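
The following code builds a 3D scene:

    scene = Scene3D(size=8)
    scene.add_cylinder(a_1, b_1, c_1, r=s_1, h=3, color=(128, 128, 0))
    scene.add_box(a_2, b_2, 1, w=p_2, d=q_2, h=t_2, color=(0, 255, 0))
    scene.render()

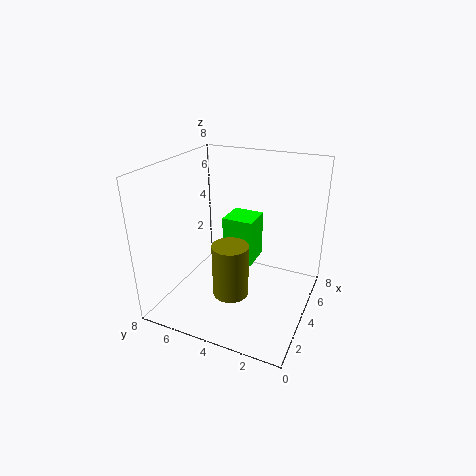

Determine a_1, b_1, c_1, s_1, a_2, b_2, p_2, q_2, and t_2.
a_1 = 3, b_1 = 4, c_1 = 1, s_1 = 1, a_2 = 6, b_2 = 4, p_2 = 2, q_2 = 2, t_2 = 3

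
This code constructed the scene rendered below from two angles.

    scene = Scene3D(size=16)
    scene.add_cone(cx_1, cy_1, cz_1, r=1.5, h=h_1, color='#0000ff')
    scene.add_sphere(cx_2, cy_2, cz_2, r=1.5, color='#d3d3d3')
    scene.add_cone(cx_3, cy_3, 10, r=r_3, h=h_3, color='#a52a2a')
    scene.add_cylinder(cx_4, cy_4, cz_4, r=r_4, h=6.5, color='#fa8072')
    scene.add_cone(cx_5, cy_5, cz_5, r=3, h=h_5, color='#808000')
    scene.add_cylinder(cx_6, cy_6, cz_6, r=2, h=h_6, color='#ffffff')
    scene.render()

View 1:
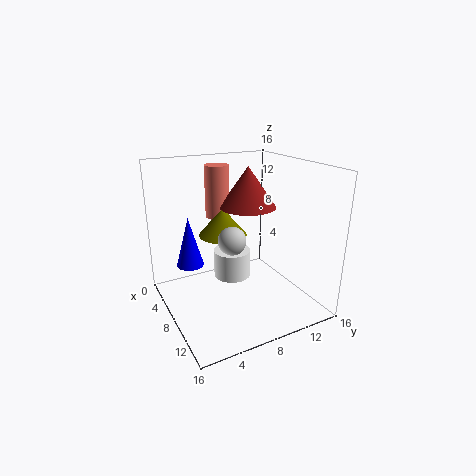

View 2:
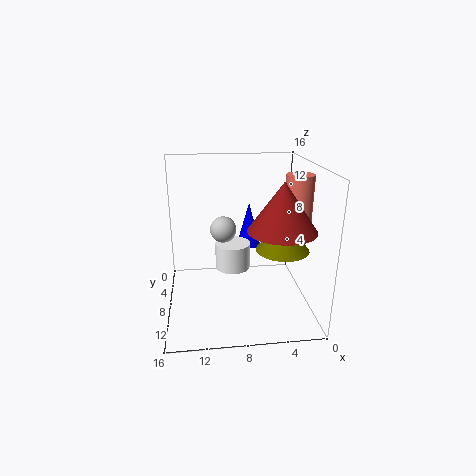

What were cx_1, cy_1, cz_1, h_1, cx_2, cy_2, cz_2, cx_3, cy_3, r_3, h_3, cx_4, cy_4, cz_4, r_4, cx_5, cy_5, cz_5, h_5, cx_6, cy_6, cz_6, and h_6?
cx_1 = 6
cy_1 = 3
cz_1 = 5
h_1 = 5.5
cx_2 = 9.5
cy_2 = 6.5
cz_2 = 8.5
cx_3 = 4
cy_3 = 11.5
r_3 = 3.5
h_3 = 5
cx_4 = 1.5
cy_4 = 8.5
cz_4 = 8.5
r_4 = 1.5
cx_5 = 3
cy_5 = 8.5
cz_5 = 6.5
h_5 = 3.5
cx_6 = 8.5
cy_6 = 7
cz_6 = 4
h_6 = 3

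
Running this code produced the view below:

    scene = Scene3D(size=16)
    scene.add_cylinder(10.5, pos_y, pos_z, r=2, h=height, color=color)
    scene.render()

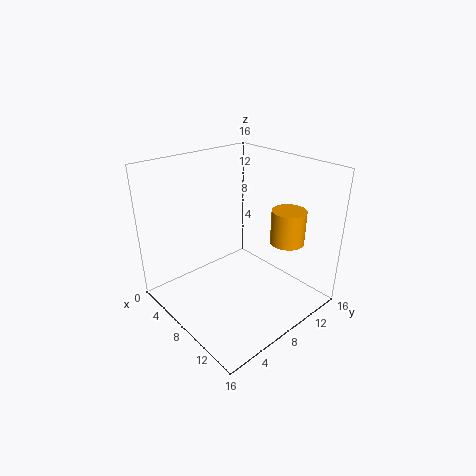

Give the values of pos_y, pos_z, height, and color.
pos_y = 13.5; pos_z = 6.5; height = 4; color = 'orange'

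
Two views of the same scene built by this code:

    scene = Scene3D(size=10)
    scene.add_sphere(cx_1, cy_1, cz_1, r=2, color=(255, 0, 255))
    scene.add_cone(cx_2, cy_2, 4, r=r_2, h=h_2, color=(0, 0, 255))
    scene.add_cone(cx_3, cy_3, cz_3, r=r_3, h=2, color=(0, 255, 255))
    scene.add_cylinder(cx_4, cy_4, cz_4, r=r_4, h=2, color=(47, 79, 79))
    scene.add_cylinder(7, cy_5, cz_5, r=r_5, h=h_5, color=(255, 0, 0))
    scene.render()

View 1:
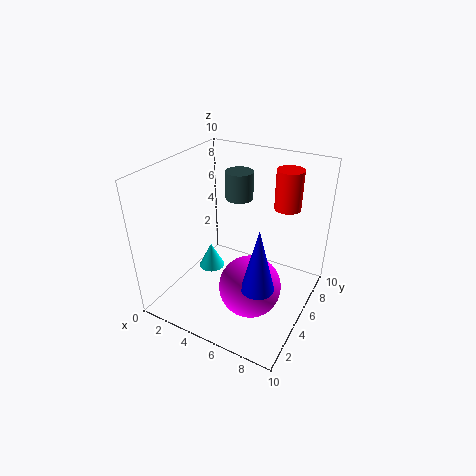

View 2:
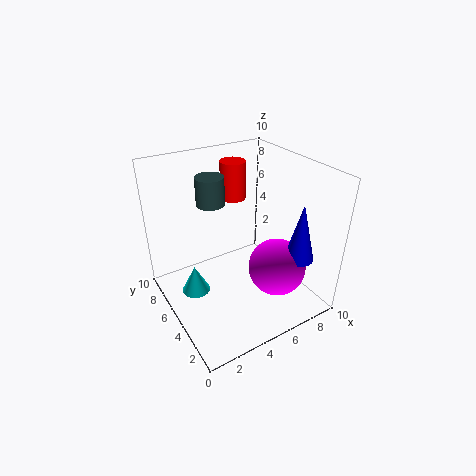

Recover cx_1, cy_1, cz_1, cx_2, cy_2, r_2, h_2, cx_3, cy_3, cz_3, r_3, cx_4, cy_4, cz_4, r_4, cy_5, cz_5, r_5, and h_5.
cx_1 = 7
cy_1 = 3
cz_1 = 3
cx_2 = 8
cy_2 = 2
r_2 = 1
h_2 = 4
cx_3 = 2
cy_3 = 6
cz_3 = 1
r_3 = 1
cx_4 = 4
cy_4 = 7
cz_4 = 7
r_4 = 1
cy_5 = 9
cz_5 = 6
r_5 = 1
h_5 = 3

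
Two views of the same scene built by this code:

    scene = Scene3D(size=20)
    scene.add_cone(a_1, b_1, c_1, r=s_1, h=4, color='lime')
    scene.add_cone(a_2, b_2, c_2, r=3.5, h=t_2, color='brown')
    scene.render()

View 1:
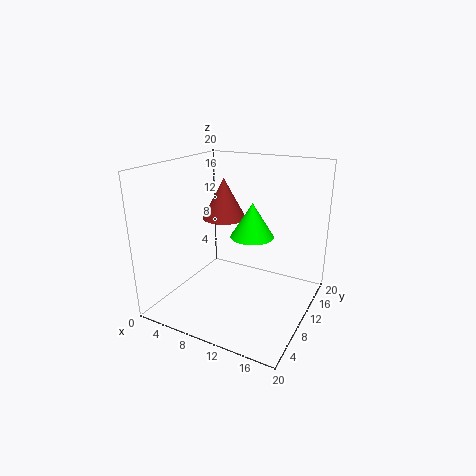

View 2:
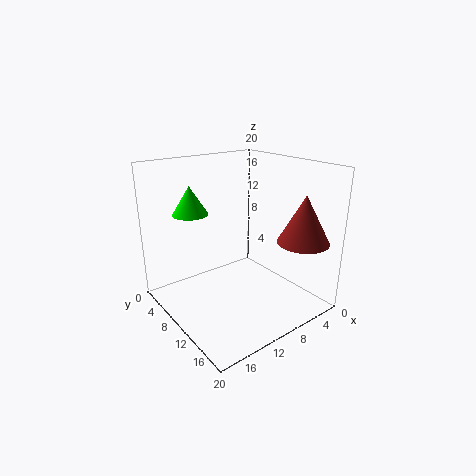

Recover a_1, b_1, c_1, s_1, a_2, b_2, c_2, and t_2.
a_1 = 14.5; b_1 = 5; c_1 = 13; s_1 = 2.5; a_2 = 4; b_2 = 16.5; c_2 = 10; t_2 = 6.5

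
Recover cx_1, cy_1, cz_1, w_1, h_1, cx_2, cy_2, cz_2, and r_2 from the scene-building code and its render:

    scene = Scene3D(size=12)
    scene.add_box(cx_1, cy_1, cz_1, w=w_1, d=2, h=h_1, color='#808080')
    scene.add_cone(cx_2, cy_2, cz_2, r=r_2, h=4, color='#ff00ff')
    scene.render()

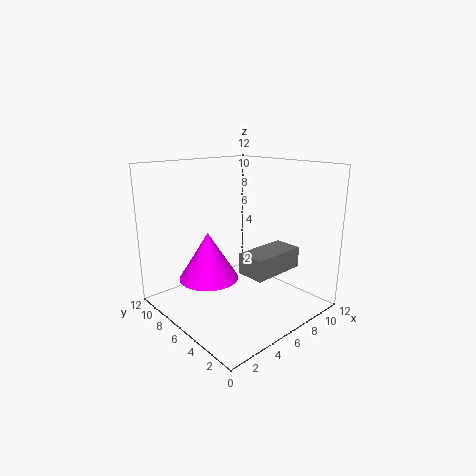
cx_1 = 3, cy_1 = 0.5, cz_1 = 5, w_1 = 4, h_1 = 1.5, cx_2 = 4, cy_2 = 7.5, cz_2 = 2.5, r_2 = 2.5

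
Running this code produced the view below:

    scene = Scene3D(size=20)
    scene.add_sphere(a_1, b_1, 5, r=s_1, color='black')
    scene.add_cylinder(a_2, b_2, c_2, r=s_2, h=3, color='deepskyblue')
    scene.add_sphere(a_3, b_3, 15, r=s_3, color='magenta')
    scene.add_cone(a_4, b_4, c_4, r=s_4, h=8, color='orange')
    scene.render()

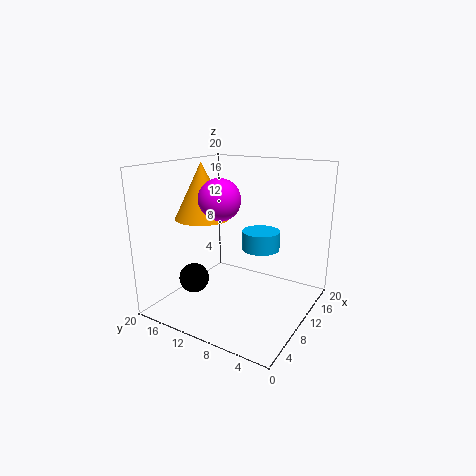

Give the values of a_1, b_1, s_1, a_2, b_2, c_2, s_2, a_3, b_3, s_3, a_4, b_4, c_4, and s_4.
a_1 = 5
b_1 = 14
s_1 = 2
a_2 = 17
b_2 = 10
c_2 = 6
s_2 = 3
a_3 = 10
b_3 = 13
s_3 = 3
a_4 = 10
b_4 = 16
c_4 = 12
s_4 = 4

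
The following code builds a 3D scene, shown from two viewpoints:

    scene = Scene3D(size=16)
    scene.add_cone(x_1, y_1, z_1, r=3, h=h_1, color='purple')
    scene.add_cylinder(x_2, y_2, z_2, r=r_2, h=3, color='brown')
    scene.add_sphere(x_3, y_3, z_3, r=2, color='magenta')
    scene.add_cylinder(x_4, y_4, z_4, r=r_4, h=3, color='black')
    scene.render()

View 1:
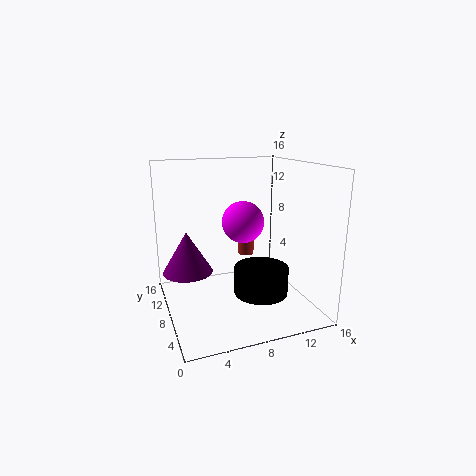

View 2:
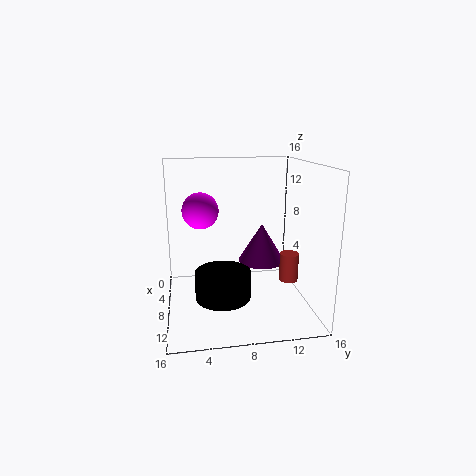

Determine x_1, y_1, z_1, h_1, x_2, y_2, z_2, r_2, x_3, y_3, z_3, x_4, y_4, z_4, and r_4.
x_1 = 3, y_1 = 12, z_1 = 3, h_1 = 5, x_2 = 11, y_2 = 13, z_2 = 4, r_2 = 1, x_3 = 7, y_3 = 4, z_3 = 11, x_4 = 10, y_4 = 6, z_4 = 2, r_4 = 3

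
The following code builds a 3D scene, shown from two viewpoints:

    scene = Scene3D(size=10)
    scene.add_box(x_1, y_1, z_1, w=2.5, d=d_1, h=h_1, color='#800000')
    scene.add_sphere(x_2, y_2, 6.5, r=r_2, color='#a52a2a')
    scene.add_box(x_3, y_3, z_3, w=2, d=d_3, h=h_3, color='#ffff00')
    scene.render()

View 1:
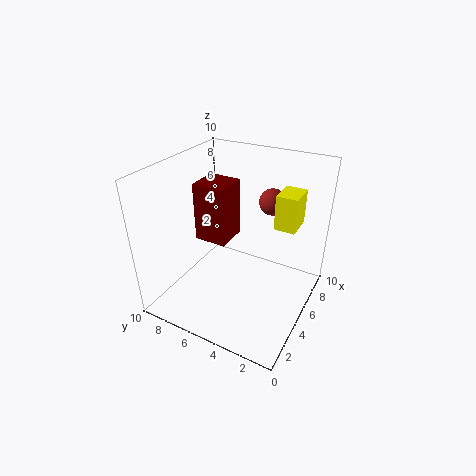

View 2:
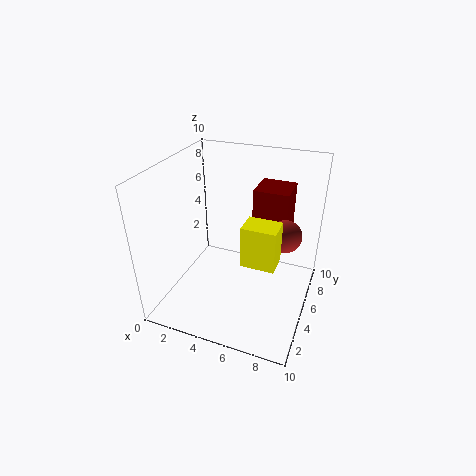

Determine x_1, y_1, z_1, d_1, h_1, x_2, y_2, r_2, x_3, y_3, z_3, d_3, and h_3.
x_1 = 5.5
y_1 = 6.5
z_1 = 3.5
d_1 = 2.5
h_1 = 4.5
x_2 = 8.5
y_2 = 4
r_2 = 1
x_3 = 6.5
y_3 = 1.5
z_3 = 5.5
d_3 = 1.5
h_3 = 2.5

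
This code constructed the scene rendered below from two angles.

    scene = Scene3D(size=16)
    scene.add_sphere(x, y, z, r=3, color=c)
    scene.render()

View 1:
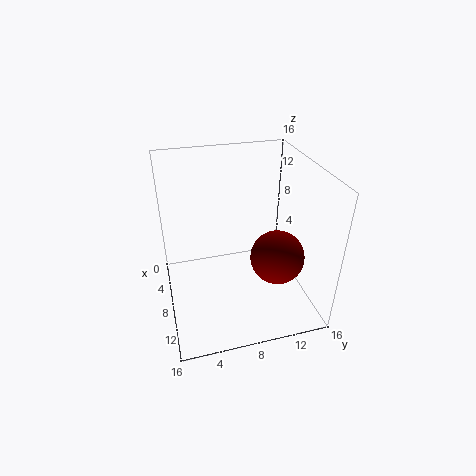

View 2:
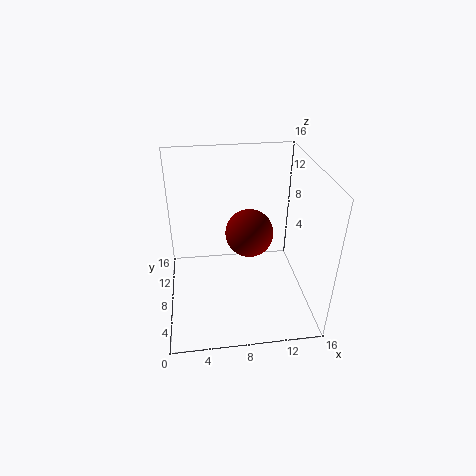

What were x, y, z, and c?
x = 10; y = 12; z = 6; c = 'maroon'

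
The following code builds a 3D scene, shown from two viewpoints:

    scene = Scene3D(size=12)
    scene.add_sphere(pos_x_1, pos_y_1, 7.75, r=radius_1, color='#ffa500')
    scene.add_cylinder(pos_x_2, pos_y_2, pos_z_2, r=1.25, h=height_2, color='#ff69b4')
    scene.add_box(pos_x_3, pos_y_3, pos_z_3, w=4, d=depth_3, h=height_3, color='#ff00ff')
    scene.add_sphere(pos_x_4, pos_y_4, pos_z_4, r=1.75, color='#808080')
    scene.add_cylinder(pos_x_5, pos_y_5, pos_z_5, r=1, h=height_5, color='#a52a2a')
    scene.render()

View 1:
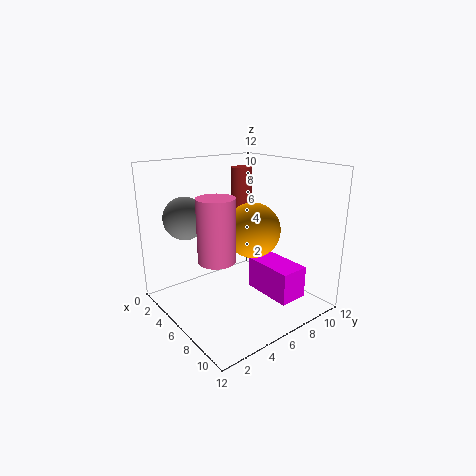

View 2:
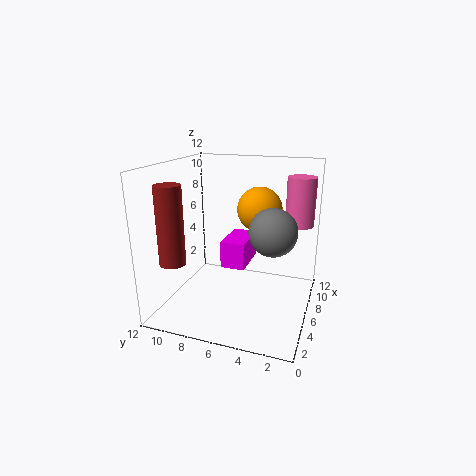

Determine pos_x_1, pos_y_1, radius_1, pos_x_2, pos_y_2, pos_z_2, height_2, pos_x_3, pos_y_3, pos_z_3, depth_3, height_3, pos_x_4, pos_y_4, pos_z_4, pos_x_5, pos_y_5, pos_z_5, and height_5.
pos_x_1 = 9; pos_y_1 = 5; radius_1 = 2; pos_x_2 = 9.5; pos_y_2 = 1.5; pos_z_2 = 6.5; height_2 = 4.25; pos_x_3 = 7.5; pos_y_3 = 6; pos_z_3 = 2.25; depth_3 = 2.25; height_3 = 2.5; pos_x_4 = 3.5; pos_y_4 = 2.5; pos_z_4 = 7.75; pos_x_5 = 1.75; pos_y_5 = 9.75; pos_z_5 = 5; height_5 = 6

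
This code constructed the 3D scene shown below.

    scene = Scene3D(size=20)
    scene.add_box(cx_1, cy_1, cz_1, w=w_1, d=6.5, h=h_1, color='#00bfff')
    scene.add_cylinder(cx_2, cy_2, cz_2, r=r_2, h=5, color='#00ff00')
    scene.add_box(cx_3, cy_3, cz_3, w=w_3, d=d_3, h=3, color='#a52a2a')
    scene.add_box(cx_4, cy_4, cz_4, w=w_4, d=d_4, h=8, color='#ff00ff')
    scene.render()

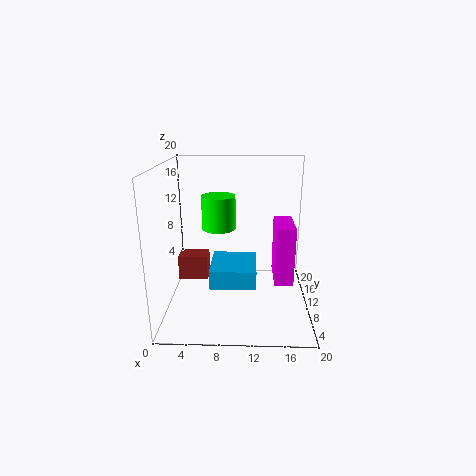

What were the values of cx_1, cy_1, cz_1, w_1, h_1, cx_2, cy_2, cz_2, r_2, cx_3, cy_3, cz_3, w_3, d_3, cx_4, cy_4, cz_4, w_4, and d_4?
cx_1 = 6.5; cy_1 = 4.5; cz_1 = 5; w_1 = 6; h_1 = 2.5; cx_2 = 7; cy_2 = 14; cz_2 = 10; r_2 = 2.5; cx_3 = 3; cy_3 = 3.5; cz_3 = 7; w_3 = 3.5; d_3 = 2.5; cx_4 = 15; cy_4 = 6.5; cz_4 = 4.5; w_4 = 2.5; d_4 = 6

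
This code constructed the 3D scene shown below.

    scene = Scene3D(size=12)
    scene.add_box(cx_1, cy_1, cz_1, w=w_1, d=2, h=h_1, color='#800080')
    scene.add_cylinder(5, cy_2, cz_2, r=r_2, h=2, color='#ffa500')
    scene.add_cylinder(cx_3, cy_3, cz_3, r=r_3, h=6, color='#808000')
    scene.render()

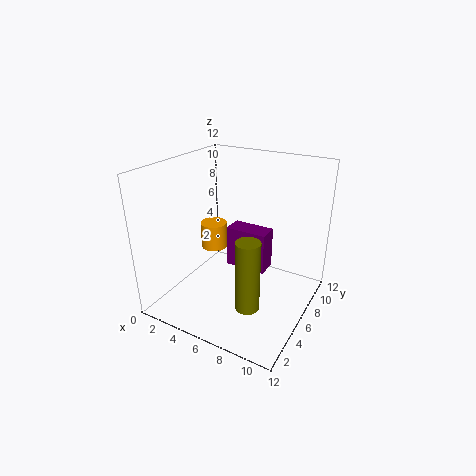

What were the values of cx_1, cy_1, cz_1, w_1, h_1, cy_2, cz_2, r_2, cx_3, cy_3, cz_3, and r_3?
cx_1 = 3; cy_1 = 9; cz_1 = 1; w_1 = 4; h_1 = 4; cy_2 = 4; cz_2 = 6; r_2 = 1; cx_3 = 8; cy_3 = 4; cz_3 = 1; r_3 = 1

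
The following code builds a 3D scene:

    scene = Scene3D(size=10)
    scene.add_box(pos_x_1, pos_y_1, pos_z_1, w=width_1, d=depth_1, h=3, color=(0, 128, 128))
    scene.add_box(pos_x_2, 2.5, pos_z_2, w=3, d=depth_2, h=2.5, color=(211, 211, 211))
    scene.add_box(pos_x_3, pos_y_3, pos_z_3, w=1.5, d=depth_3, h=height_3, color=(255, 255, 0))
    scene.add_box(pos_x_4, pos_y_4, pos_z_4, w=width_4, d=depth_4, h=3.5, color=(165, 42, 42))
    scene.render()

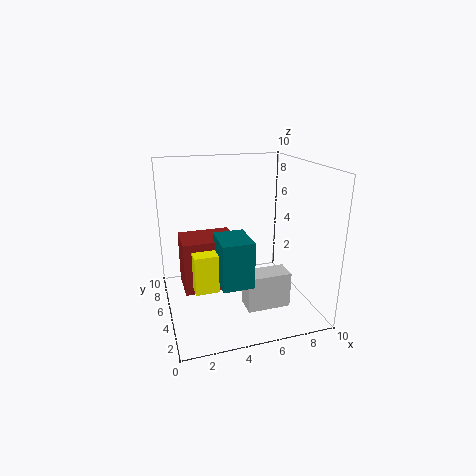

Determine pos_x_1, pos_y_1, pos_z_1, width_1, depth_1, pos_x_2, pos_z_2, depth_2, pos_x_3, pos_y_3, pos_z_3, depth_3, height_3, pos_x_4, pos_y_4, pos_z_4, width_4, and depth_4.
pos_x_1 = 3
pos_y_1 = 1.5
pos_z_1 = 3
width_1 = 2
depth_1 = 2.5
pos_x_2 = 5
pos_z_2 = 0.5
depth_2 = 1.5
pos_x_3 = 1.5
pos_y_3 = 2.5
pos_z_3 = 2.5
depth_3 = 3
height_3 = 2.5
pos_x_4 = 1
pos_y_4 = 3.5
pos_z_4 = 2
width_4 = 3.5
depth_4 = 2.5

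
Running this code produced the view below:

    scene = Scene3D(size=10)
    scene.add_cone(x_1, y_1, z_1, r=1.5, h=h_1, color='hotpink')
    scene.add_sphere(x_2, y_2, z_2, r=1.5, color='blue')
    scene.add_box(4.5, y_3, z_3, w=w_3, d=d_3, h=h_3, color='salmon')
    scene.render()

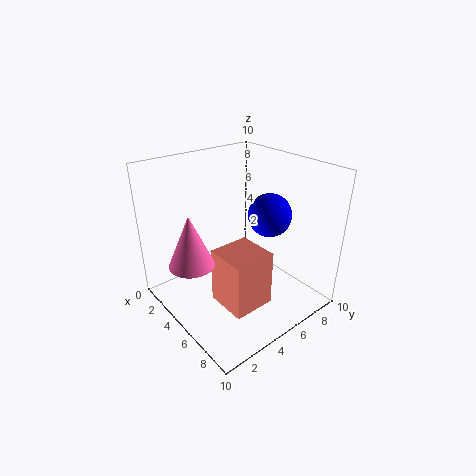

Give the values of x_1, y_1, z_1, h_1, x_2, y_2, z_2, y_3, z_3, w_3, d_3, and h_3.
x_1 = 4.5
y_1 = 1.5
z_1 = 4
h_1 = 3.5
x_2 = 6
y_2 = 7
z_2 = 6.5
y_3 = 3
z_3 = 0.5
w_3 = 3
d_3 = 3
h_3 = 4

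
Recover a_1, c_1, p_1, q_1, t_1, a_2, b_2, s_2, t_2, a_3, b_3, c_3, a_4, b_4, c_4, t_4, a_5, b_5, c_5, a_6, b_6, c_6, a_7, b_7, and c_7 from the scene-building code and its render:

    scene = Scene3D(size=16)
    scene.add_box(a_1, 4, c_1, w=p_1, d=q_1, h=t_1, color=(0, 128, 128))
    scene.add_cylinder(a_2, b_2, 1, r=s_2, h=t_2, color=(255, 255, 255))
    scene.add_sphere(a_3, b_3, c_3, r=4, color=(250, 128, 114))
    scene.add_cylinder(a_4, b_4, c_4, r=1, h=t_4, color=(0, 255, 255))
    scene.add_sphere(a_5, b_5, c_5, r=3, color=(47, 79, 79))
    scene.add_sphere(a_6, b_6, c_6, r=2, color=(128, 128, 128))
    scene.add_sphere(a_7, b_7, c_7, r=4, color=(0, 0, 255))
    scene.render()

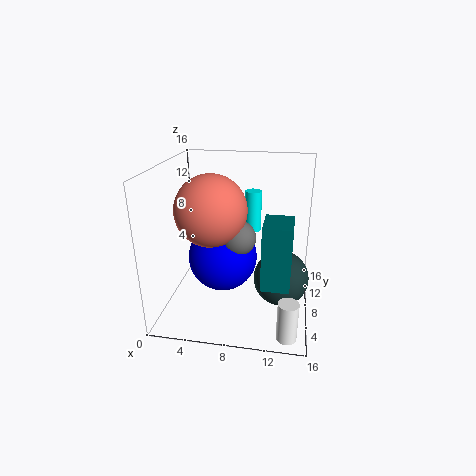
a_1 = 11, c_1 = 4, p_1 = 3, q_1 = 4, t_1 = 7, a_2 = 14, b_2 = 1, s_2 = 1, t_2 = 4, a_3 = 5, b_3 = 8, c_3 = 11, a_4 = 9, b_4 = 13, c_4 = 7, t_4 = 5, a_5 = 13, b_5 = 7, c_5 = 4, a_6 = 8, b_6 = 8, c_6 = 8, a_7 = 6, b_7 = 9, c_7 = 5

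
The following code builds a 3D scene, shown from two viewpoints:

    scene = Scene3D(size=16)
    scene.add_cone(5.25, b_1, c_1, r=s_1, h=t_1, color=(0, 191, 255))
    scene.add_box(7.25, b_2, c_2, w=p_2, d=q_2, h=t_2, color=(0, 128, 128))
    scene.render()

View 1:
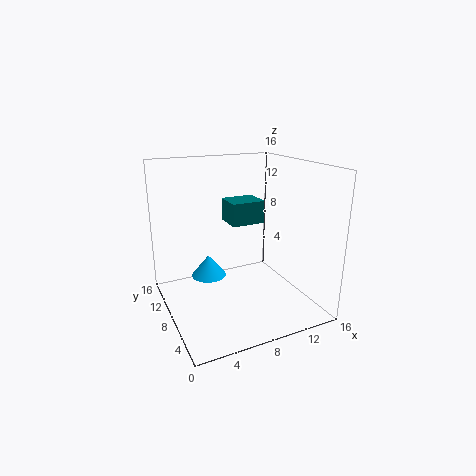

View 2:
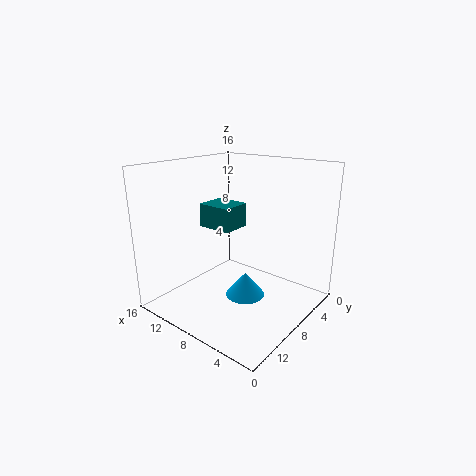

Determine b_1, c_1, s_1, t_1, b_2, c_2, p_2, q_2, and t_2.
b_1 = 10.25, c_1 = 3, s_1 = 2, t_1 = 2.5, b_2 = 7.5, c_2 = 9.5, p_2 = 3.75, q_2 = 3.25, t_2 = 2.5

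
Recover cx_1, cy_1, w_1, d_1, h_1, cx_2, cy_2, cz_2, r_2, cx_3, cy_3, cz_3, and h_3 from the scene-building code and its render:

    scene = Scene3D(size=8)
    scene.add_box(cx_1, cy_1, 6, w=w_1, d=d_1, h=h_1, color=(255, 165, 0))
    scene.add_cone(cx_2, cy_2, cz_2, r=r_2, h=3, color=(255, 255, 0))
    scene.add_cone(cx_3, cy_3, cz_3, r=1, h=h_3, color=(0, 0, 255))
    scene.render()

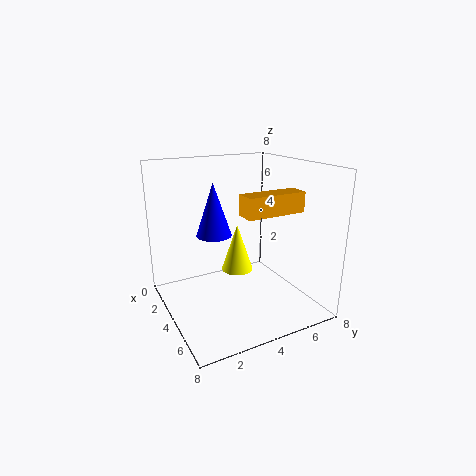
cx_1 = 6; cy_1 = 3; w_1 = 1; d_1 = 3; h_1 = 1; cx_2 = 2; cy_2 = 5; cz_2 = 1; r_2 = 1; cx_3 = 3; cy_3 = 3; cz_3 = 4; h_3 = 3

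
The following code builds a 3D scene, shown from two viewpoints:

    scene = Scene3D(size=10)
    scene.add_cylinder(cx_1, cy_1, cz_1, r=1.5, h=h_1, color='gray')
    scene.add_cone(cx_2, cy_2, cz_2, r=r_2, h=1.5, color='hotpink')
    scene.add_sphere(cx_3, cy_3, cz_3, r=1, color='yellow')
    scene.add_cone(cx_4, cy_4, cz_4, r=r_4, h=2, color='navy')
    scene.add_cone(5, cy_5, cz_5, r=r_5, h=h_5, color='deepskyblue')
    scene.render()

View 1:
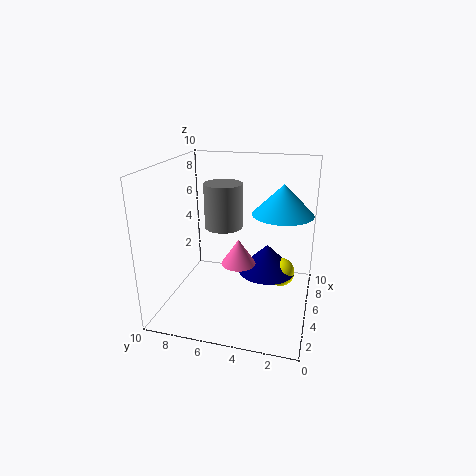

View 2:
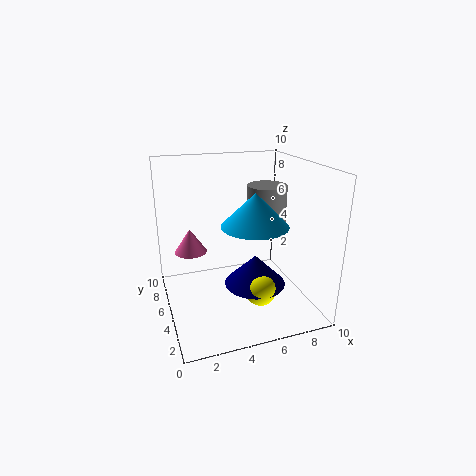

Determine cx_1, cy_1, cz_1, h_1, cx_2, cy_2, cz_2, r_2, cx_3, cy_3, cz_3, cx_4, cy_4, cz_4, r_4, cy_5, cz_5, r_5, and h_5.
cx_1 = 8
cy_1 = 7
cz_1 = 4.5
h_1 = 3.5
cx_2 = 1.5
cy_2 = 4
cz_2 = 5
r_2 = 1
cx_3 = 5.5
cy_3 = 2
cz_3 = 2.5
cx_4 = 5.5
cy_4 = 3
cz_4 = 2.5
r_4 = 2
cy_5 = 2
cz_5 = 7
r_5 = 2
h_5 = 2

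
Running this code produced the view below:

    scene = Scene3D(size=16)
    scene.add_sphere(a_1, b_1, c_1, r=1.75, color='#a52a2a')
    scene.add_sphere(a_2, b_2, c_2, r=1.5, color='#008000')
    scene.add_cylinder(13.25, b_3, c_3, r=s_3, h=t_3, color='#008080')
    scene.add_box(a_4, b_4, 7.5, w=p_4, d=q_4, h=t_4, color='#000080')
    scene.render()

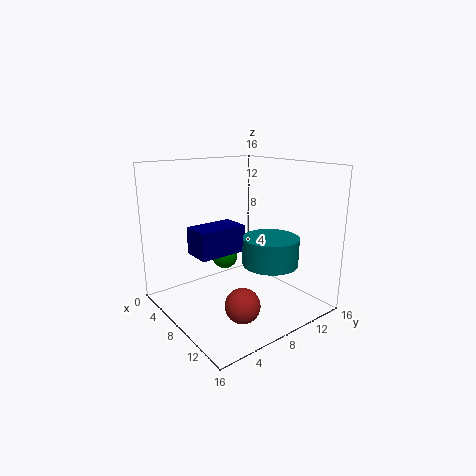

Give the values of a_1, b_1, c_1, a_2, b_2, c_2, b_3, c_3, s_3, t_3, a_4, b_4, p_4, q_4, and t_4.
a_1 = 13
b_1 = 4.75
c_1 = 3
a_2 = 5.75
b_2 = 7.75
c_2 = 5.25
b_3 = 8
c_3 = 6.75
s_3 = 2.75
t_3 = 2.75
a_4 = 7.5
b_4 = 2
p_4 = 3
q_4 = 5
t_4 = 2.75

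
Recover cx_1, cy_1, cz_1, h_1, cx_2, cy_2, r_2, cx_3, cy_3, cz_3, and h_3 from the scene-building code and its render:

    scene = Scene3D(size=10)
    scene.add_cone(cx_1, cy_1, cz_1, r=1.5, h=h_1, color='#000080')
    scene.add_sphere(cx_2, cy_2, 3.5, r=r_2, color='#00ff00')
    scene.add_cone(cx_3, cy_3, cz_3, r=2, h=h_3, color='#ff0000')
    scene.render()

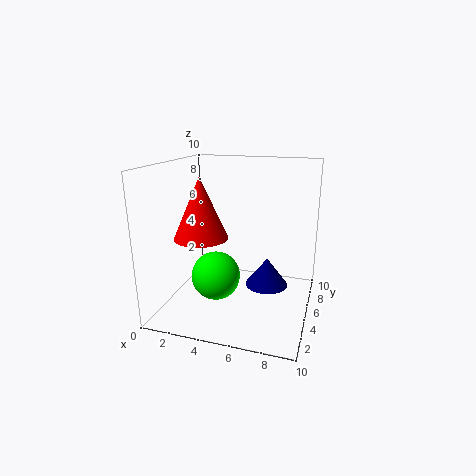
cx_1 = 7
cy_1 = 5.5
cz_1 = 1.5
h_1 = 2
cx_2 = 4.5
cy_2 = 2
r_2 = 1.5
cx_3 = 2
cy_3 = 5.5
cz_3 = 4.5
h_3 = 4.5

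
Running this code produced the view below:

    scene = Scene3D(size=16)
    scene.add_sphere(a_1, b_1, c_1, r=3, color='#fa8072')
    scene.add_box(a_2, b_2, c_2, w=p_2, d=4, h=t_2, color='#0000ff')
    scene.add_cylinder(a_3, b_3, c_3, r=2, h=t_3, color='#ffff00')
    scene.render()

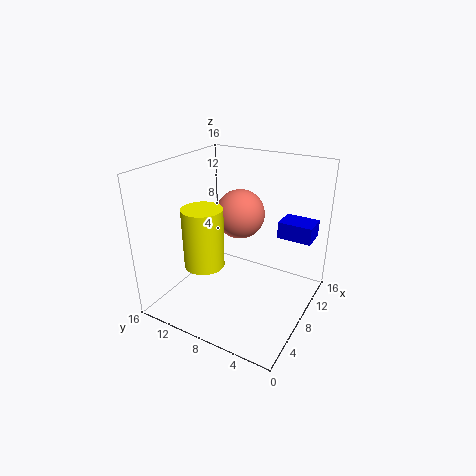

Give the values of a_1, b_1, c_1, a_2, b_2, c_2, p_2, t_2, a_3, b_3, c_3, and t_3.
a_1 = 12
b_1 = 10
c_1 = 9
a_2 = 12
b_2 = 1
c_2 = 7
p_2 = 3
t_2 = 2
a_3 = 3
b_3 = 9
c_3 = 7
t_3 = 6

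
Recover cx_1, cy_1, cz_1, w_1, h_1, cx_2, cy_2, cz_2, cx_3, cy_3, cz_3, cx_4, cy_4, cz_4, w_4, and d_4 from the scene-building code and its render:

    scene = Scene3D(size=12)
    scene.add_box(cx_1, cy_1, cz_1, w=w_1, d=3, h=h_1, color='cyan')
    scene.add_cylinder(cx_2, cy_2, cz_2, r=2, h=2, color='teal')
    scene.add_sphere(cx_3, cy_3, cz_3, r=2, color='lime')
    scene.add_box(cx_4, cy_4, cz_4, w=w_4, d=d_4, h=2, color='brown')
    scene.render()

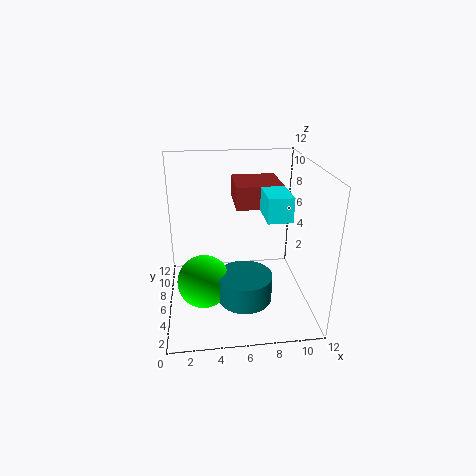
cx_1 = 8, cy_1 = 4, cz_1 = 8, w_1 = 2, h_1 = 2, cx_2 = 6, cy_2 = 2, cz_2 = 3, cx_3 = 3, cy_3 = 3, cz_3 = 4, cx_4 = 6, cy_4 = 7, cz_4 = 8, w_4 = 4, d_4 = 4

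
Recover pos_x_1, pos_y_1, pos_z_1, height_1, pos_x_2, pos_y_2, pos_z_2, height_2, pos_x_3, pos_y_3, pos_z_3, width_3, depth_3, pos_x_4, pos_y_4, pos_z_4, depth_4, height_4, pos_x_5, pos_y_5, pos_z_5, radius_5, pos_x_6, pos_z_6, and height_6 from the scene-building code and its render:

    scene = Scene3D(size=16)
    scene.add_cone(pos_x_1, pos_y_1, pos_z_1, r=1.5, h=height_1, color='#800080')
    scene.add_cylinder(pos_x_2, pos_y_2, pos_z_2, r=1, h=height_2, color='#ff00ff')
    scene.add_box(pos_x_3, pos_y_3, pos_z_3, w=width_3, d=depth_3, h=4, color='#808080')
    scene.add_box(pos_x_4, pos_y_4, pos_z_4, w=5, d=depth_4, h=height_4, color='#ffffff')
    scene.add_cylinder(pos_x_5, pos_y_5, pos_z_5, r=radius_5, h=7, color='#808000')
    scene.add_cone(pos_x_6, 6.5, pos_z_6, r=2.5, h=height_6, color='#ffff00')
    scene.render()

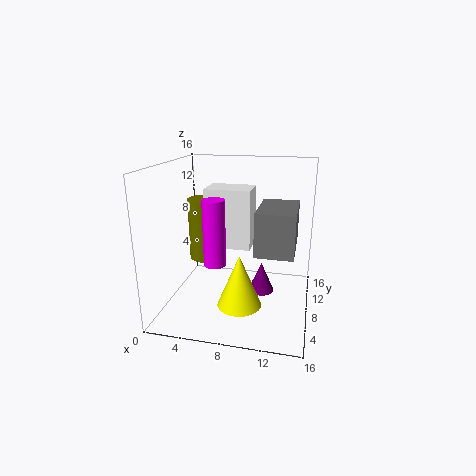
pos_x_1 = 10.5; pos_y_1 = 9.5; pos_z_1 = 1; height_1 = 3.5; pos_x_2 = 7.5; pos_y_2 = 1; pos_z_2 = 8; height_2 = 6; pos_x_3 = 11; pos_y_3 = 1; pos_z_3 = 9; width_3 = 3.5; depth_3 = 5.5; pos_x_4 = 4.5; pos_y_4 = 7; pos_z_4 = 7; depth_4 = 3.5; height_4 = 6.5; pos_x_5 = 4; pos_y_5 = 9; pos_z_5 = 5; radius_5 = 2; pos_x_6 = 8.5; pos_z_6 = 0.5; height_6 = 6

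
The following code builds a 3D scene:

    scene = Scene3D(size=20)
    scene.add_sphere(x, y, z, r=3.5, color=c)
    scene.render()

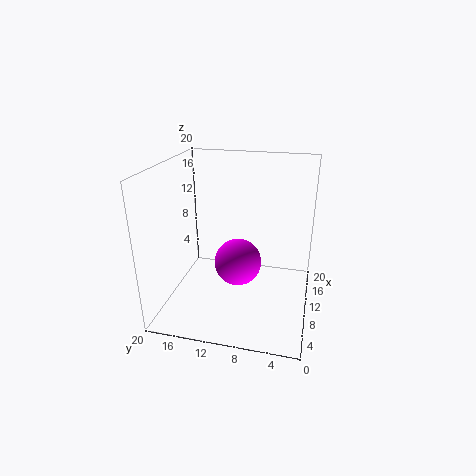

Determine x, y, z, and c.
x = 12, y = 10.5, z = 5, c = 'magenta'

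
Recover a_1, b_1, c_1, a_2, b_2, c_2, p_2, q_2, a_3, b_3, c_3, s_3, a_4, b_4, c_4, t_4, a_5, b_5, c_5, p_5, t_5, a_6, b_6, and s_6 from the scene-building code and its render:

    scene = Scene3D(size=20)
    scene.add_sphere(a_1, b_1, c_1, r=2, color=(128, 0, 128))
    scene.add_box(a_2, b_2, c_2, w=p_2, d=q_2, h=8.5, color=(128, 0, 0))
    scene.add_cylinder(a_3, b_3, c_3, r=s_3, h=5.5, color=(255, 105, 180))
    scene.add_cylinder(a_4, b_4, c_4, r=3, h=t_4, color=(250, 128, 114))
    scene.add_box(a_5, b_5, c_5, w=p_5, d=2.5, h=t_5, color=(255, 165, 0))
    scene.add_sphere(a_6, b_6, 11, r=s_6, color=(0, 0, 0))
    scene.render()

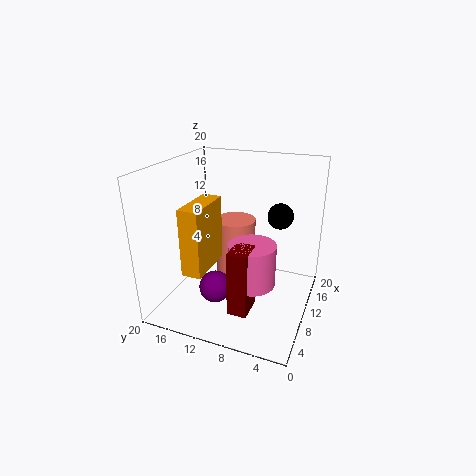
a_1 = 3.5; b_1 = 10.5; c_1 = 6; a_2 = 2.5; b_2 = 6; c_2 = 3; p_2 = 3.5; q_2 = 2.5; a_3 = 6; b_3 = 6.5; c_3 = 6; s_3 = 3; a_4 = 14; b_4 = 12; c_4 = 2; t_4 = 9; a_5 = 1.5; b_5 = 11.5; c_5 = 8; p_5 = 6.5; t_5 = 8.5; a_6 = 17.5; b_6 = 6; s_6 = 2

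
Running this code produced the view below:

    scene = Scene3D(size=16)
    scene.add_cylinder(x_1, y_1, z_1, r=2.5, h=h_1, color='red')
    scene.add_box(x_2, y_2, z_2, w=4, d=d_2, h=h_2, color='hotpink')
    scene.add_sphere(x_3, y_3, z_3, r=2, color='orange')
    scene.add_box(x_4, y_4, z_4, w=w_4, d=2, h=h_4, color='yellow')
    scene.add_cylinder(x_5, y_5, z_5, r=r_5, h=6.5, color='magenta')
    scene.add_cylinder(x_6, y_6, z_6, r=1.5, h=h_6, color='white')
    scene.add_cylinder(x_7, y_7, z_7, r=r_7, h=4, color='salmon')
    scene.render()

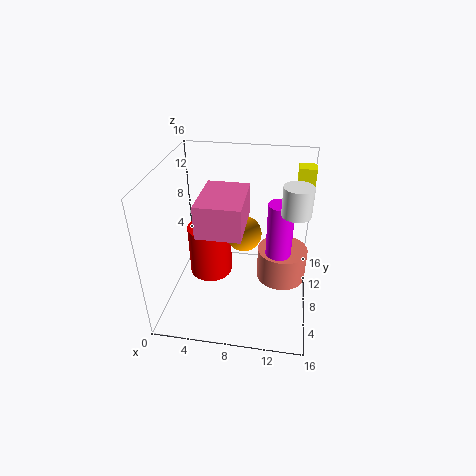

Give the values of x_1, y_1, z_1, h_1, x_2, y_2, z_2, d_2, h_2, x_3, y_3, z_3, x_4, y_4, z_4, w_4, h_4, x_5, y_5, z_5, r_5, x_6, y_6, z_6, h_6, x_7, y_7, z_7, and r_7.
x_1 = 4.5; y_1 = 9; z_1 = 2.5; h_1 = 6; x_2 = 5.5; y_2 = 0.5; z_2 = 12.5; d_2 = 5.5; h_2 = 3; x_3 = 8.5; y_3 = 9; z_3 = 8; x_4 = 14; y_4 = 13; z_4 = 12; w_4 = 2; h_4 = 2.5; x_5 = 12.5; y_5 = 10; z_5 = 5; r_5 = 1.5; x_6 = 14; y_6 = 7; z_6 = 12; h_6 = 3; x_7 = 13; y_7 = 11; z_7 = 1; r_7 = 3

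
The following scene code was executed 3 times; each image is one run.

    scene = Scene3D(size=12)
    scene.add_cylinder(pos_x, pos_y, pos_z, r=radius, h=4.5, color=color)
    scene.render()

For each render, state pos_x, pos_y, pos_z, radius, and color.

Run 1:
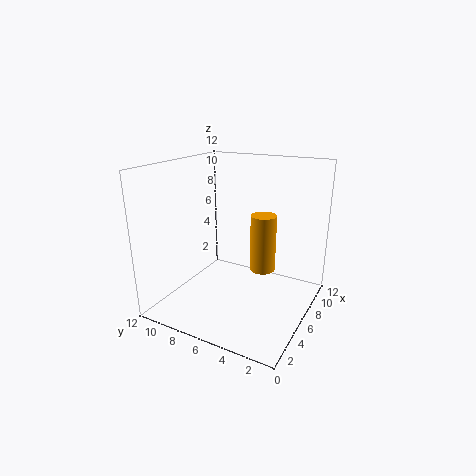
pos_x = 5.5; pos_y = 3.5; pos_z = 4; radius = 1; color = 'orange'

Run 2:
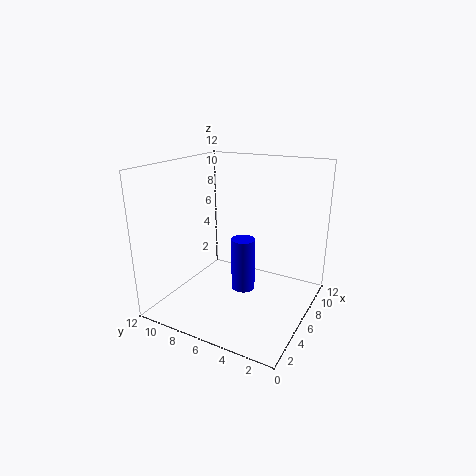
pos_x = 6; pos_y = 5.5; pos_z = 1.5; radius = 1; color = 'blue'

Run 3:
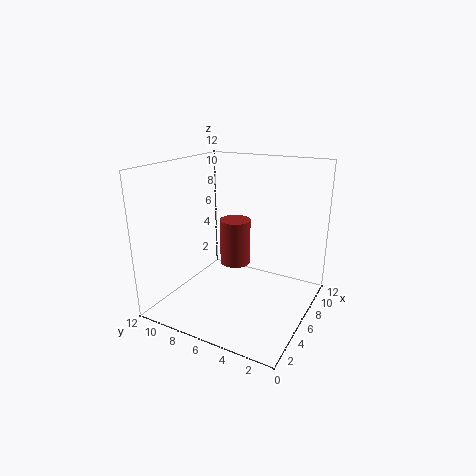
pos_x = 10; pos_y = 8.5; pos_z = 1.5; radius = 1.5; color = 'brown'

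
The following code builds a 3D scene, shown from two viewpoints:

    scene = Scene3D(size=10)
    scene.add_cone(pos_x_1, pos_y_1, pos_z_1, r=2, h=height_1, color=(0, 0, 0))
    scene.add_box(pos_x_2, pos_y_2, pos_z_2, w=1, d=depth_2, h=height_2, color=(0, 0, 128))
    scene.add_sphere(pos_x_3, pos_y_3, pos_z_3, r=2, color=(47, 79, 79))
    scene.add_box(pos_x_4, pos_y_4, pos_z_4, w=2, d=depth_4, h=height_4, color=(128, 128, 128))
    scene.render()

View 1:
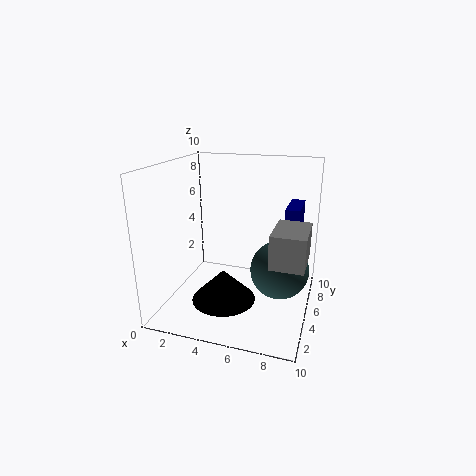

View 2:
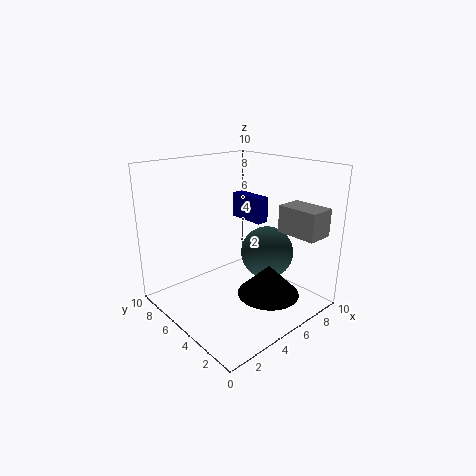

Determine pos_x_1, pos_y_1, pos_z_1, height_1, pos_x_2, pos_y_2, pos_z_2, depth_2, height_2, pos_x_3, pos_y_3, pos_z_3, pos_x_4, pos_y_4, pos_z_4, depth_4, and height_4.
pos_x_1 = 5; pos_y_1 = 2; pos_z_1 = 2; height_1 = 2; pos_x_2 = 8; pos_y_2 = 6; pos_z_2 = 5; depth_2 = 3; height_2 = 2; pos_x_3 = 8; pos_y_3 = 5; pos_z_3 = 3; pos_x_4 = 8; pos_y_4 = 1; pos_z_4 = 5; depth_4 = 3; height_4 = 2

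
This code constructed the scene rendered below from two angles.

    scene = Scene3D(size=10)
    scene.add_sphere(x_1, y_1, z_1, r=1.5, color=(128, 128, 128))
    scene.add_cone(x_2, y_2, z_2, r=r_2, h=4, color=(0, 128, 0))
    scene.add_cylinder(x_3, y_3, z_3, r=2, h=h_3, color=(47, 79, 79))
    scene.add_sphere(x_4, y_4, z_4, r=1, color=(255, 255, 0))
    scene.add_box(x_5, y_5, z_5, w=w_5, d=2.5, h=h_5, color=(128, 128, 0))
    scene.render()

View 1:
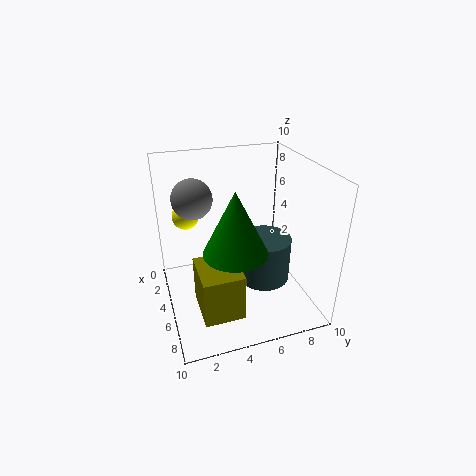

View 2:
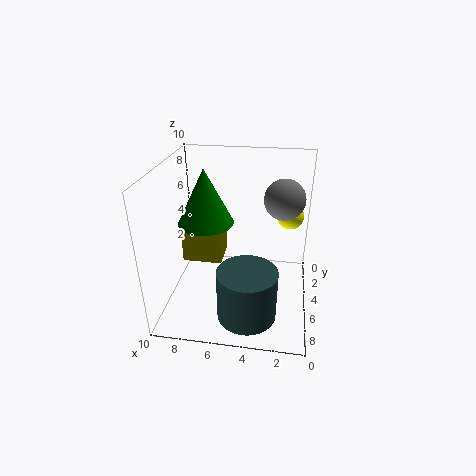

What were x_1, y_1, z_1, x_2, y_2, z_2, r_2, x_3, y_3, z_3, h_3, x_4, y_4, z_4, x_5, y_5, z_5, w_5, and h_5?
x_1 = 2
y_1 = 2.5
z_1 = 7
x_2 = 7.5
y_2 = 4
z_2 = 5.5
r_2 = 2
x_3 = 4
y_3 = 7.5
z_3 = 0.5
h_3 = 3.5
x_4 = 1.5
y_4 = 2
z_4 = 5.5
x_5 = 6.5
y_5 = 1.5
z_5 = 2
w_5 = 3
h_5 = 3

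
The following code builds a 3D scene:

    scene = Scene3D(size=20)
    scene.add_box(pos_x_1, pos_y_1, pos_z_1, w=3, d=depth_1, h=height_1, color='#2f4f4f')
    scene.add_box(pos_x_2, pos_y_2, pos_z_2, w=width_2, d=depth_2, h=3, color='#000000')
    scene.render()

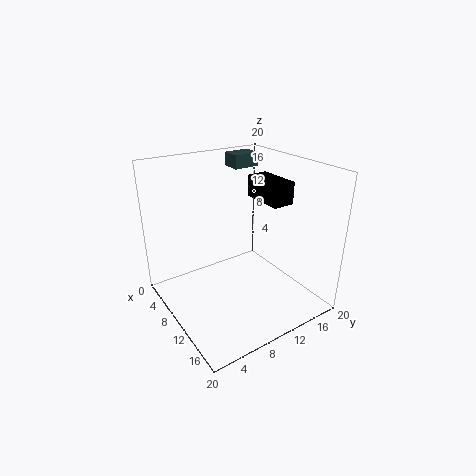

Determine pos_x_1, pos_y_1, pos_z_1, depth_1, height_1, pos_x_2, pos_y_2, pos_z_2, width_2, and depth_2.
pos_x_1 = 2
pos_y_1 = 13
pos_z_1 = 18
depth_1 = 4
height_1 = 2
pos_x_2 = 8
pos_y_2 = 13
pos_z_2 = 15
width_2 = 6
depth_2 = 3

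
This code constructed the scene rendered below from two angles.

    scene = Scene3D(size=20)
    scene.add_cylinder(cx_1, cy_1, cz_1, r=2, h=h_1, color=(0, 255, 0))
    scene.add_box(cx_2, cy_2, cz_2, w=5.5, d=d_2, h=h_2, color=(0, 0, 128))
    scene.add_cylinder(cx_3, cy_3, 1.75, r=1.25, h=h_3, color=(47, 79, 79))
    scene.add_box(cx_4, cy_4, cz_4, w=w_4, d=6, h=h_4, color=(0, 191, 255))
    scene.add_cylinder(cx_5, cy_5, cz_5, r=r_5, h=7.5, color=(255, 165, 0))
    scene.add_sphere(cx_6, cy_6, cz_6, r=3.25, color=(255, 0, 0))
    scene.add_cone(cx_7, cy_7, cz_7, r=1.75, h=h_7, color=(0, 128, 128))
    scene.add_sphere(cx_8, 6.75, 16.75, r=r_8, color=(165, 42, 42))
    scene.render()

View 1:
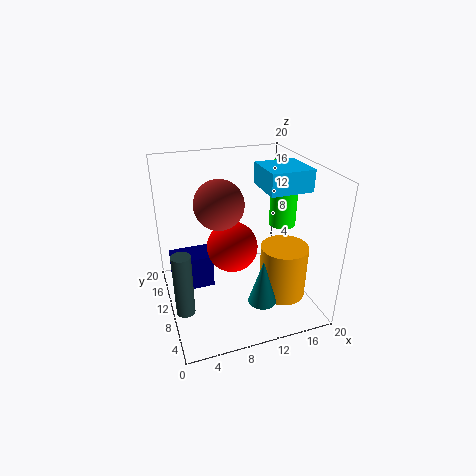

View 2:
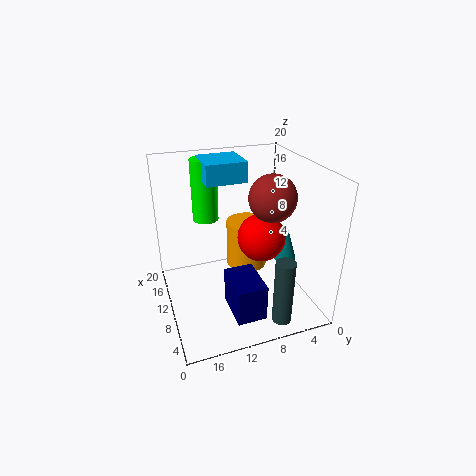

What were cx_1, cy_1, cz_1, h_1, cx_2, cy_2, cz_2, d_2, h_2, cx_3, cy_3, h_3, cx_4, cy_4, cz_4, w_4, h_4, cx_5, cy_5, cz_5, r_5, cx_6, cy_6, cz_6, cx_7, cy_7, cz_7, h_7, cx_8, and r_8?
cx_1 = 18, cy_1 = 12.5, cz_1 = 9.75, h_1 = 9.5, cx_2 = 0.75, cy_2 = 9.5, cz_2 = 3.25, d_2 = 3.75, h_2 = 4.75, cx_3 = 1.5, cy_3 = 7, h_3 = 8.75, cx_4 = 13.5, cy_4 = 7.25, cz_4 = 16.5, w_4 = 6, h_4 = 3, cx_5 = 15.5, cy_5 = 6.5, cz_5 = 2, r_5 = 3.25, cx_6 = 8.25, cy_6 = 7.25, cz_6 = 10.5, cx_7 = 10.5, cy_7 = 2.25, cz_7 = 5, h_7 = 5.75, cx_8 = 6.5, r_8 = 3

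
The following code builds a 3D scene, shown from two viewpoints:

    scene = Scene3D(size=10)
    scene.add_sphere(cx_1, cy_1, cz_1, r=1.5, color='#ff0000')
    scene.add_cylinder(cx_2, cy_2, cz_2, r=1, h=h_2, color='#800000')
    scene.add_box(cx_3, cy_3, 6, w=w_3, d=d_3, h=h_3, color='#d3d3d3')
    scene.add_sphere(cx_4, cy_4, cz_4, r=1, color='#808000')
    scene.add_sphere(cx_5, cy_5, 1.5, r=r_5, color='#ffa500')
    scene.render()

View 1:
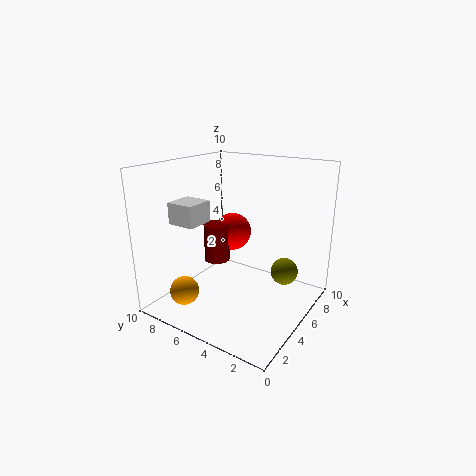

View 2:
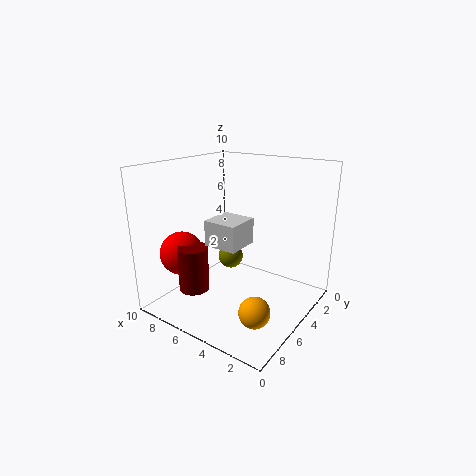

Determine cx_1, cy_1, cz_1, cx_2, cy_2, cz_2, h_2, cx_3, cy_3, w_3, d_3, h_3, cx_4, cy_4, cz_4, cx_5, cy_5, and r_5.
cx_1 = 8, cy_1 = 7.5, cz_1 = 4, cx_2 = 6.5, cy_2 = 8, cz_2 = 2, h_2 = 3, cx_3 = 2.5, cy_3 = 7, w_3 = 2, d_3 = 2, h_3 = 1.5, cx_4 = 7.5, cy_4 = 2.5, cz_4 = 2, cx_5 = 2, cy_5 = 7.5, r_5 = 1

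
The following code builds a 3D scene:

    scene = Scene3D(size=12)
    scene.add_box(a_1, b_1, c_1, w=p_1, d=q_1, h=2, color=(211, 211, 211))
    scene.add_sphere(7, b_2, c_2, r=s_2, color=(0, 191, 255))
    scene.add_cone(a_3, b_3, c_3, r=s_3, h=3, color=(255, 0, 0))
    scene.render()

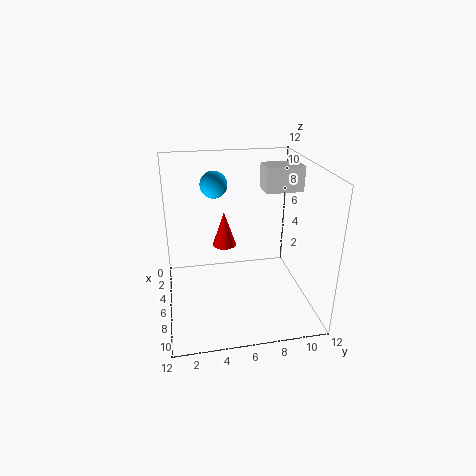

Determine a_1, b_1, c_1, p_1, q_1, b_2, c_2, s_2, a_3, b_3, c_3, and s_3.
a_1 = 5, b_1 = 8, c_1 = 10, p_1 = 2, q_1 = 3, b_2 = 4, c_2 = 11, s_2 = 1, a_3 = 5, b_3 = 5, c_3 = 5, s_3 = 1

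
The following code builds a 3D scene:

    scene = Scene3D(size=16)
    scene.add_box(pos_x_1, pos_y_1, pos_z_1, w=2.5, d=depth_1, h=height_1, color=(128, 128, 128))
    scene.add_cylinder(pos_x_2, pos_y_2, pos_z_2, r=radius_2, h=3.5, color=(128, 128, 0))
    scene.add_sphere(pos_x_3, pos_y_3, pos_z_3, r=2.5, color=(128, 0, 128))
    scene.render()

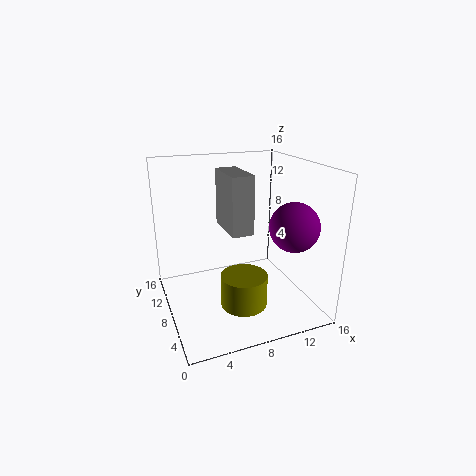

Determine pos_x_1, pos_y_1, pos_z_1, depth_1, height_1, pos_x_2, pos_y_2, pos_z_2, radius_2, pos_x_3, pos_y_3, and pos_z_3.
pos_x_1 = 7, pos_y_1 = 7, pos_z_1 = 8.5, depth_1 = 5.5, height_1 = 6.5, pos_x_2 = 7.5, pos_y_2 = 5, pos_z_2 = 1.5, radius_2 = 2.5, pos_x_3 = 12, pos_y_3 = 3, pos_z_3 = 10.5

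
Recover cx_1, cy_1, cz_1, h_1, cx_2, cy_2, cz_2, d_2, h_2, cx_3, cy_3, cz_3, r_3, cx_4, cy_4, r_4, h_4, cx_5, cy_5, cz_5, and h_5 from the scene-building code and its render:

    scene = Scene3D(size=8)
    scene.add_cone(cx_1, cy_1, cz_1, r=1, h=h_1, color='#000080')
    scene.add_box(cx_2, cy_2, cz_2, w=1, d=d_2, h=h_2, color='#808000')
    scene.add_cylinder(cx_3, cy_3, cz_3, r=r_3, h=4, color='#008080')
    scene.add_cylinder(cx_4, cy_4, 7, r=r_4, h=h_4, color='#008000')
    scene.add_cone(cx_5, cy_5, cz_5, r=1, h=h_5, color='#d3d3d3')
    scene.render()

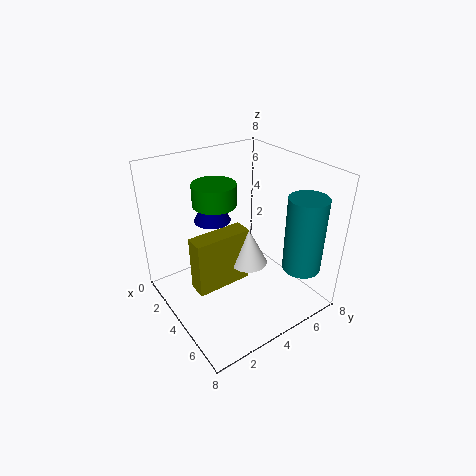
cx_1 = 3, cy_1 = 3, cz_1 = 5, h_1 = 2, cx_2 = 4, cy_2 = 1, cz_2 = 2, d_2 = 3, h_2 = 3, cx_3 = 7, cy_3 = 6, cz_3 = 3, r_3 = 1, cx_4 = 5, cy_4 = 2, r_4 = 1, h_4 = 1, cx_5 = 5, cy_5 = 4, cz_5 = 3, h_5 = 2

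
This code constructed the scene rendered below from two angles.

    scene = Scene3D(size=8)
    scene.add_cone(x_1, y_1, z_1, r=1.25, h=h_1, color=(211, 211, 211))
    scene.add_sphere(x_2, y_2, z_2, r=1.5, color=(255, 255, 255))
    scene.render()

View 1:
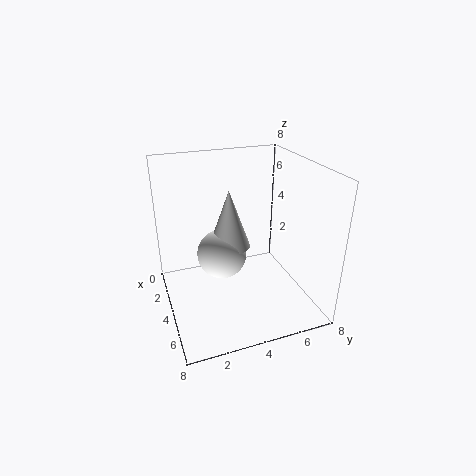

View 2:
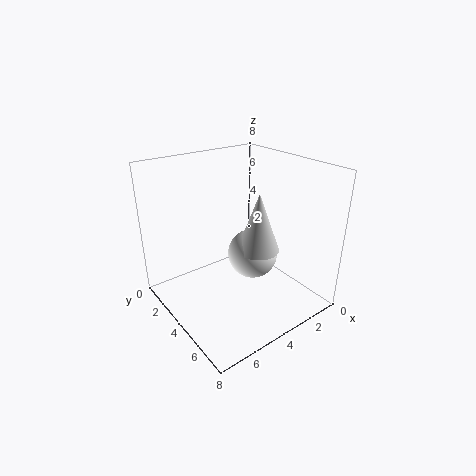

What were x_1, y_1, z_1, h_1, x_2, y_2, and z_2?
x_1 = 2.5, y_1 = 4, z_1 = 2.75, h_1 = 3.5, x_2 = 2.5, y_2 = 3.5, z_2 = 2.25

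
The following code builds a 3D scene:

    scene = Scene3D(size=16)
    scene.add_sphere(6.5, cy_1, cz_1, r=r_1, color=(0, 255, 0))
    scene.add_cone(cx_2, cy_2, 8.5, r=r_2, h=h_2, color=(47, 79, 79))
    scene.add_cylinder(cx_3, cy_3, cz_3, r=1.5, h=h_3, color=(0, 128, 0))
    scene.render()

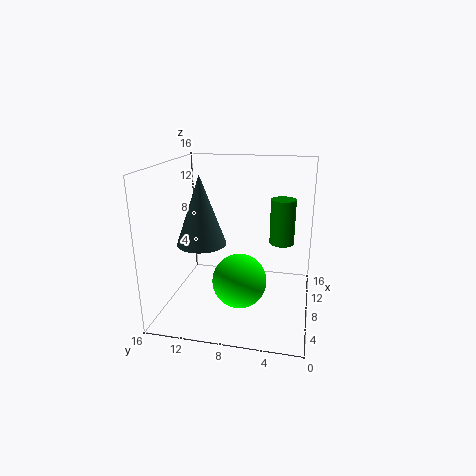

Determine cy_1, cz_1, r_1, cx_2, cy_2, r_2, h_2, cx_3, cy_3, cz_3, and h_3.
cy_1 = 7.5
cz_1 = 3.5
r_1 = 3
cx_2 = 4.5
cy_2 = 11
r_2 = 2.5
h_2 = 7
cx_3 = 12.5
cy_3 = 3.5
cz_3 = 6
h_3 = 5.5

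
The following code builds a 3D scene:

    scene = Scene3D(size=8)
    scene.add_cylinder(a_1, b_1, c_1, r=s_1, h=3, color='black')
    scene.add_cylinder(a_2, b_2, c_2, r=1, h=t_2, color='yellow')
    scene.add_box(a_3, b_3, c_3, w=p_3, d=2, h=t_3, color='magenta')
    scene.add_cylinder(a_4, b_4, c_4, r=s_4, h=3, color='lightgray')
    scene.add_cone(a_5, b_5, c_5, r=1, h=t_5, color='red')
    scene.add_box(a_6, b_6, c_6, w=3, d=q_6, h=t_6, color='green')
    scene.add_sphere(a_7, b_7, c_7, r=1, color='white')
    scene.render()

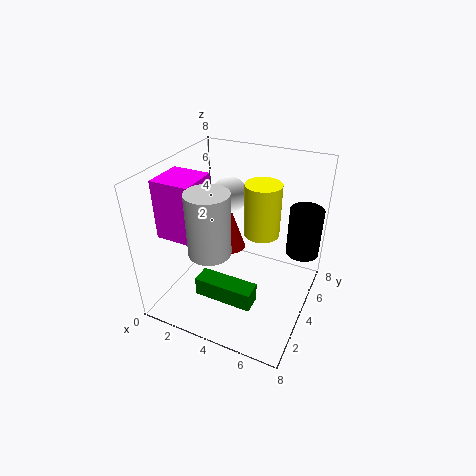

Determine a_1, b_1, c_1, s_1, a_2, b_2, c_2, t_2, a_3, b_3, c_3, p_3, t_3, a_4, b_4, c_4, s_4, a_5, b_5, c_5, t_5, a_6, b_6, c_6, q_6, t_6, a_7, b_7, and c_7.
a_1 = 7
b_1 = 7
c_1 = 2
s_1 = 1
a_2 = 5
b_2 = 5
c_2 = 4
t_2 = 3
a_3 = 1
b_3 = 1
c_3 = 5
p_3 = 2
t_3 = 3
a_4 = 4
b_4 = 1
c_4 = 5
s_4 = 1
a_5 = 2
b_5 = 7
c_5 = 1
t_5 = 3
a_6 = 3
b_6 = 1
c_6 = 2
q_6 = 1
t_6 = 1
a_7 = 3
b_7 = 5
c_7 = 6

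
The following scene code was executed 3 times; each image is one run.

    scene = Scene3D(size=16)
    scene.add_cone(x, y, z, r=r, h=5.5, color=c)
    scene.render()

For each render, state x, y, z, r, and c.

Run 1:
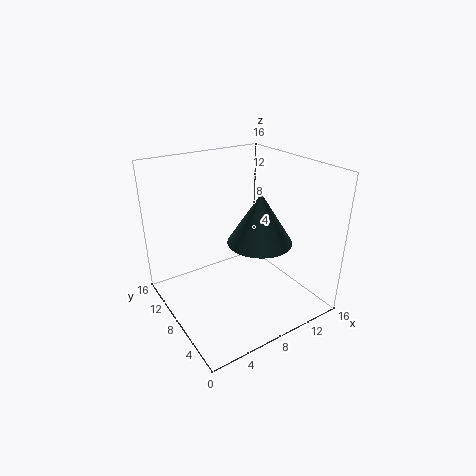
x = 9.5
y = 6
z = 8
r = 3.5
c = 'darkslategray'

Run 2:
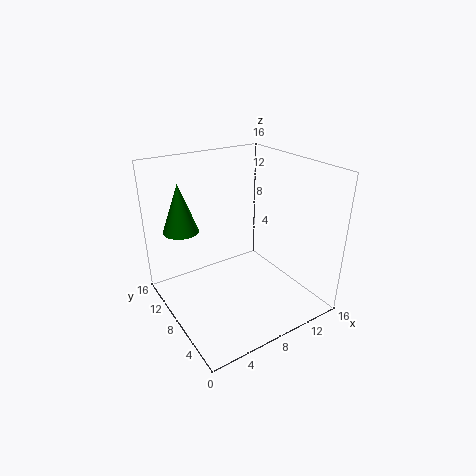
x = 3
y = 12
z = 8.5
r = 2
c = 'green'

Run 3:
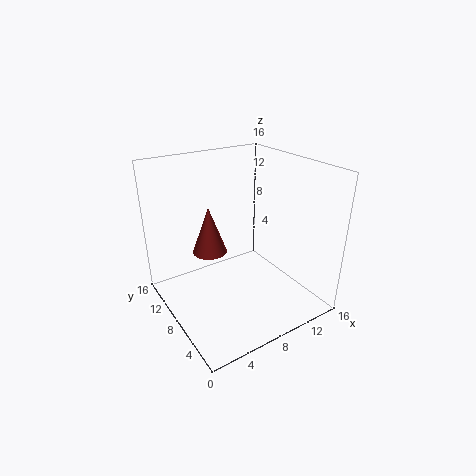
x = 6
y = 11
z = 5.5
r = 2
c = 'brown'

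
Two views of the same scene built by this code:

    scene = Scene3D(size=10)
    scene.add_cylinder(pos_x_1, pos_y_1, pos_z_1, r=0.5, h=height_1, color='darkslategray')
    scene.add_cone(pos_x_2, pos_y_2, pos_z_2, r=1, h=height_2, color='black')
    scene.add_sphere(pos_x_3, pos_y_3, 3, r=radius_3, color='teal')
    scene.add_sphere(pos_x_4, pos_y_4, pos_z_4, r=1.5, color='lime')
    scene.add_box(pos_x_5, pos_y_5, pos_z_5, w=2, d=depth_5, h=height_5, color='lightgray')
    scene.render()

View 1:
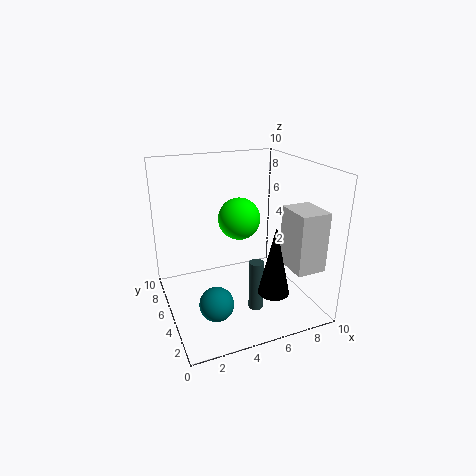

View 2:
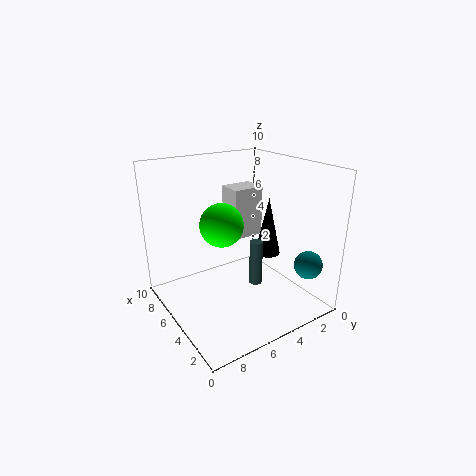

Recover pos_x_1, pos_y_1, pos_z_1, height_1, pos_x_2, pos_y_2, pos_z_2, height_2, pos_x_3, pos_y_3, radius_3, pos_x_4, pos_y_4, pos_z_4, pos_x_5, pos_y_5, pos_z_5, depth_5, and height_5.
pos_x_1 = 5.5
pos_y_1 = 3
pos_z_1 = 0.5
height_1 = 3.5
pos_x_2 = 6
pos_y_2 = 1.5
pos_z_2 = 2.5
height_2 = 4.5
pos_x_3 = 2
pos_y_3 = 1
radius_3 = 1
pos_x_4 = 5.5
pos_y_4 = 6
pos_z_4 = 6
pos_x_5 = 7.5
pos_y_5 = 1
pos_z_5 = 3.5
depth_5 = 2.5
height_5 = 4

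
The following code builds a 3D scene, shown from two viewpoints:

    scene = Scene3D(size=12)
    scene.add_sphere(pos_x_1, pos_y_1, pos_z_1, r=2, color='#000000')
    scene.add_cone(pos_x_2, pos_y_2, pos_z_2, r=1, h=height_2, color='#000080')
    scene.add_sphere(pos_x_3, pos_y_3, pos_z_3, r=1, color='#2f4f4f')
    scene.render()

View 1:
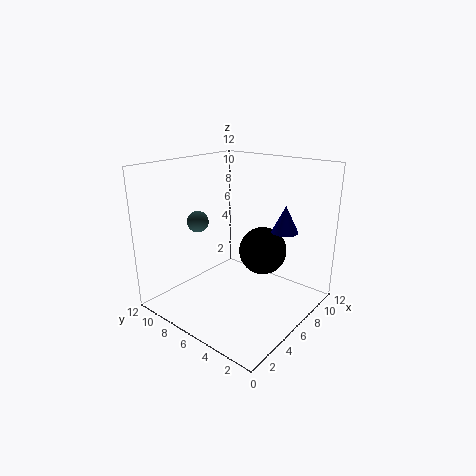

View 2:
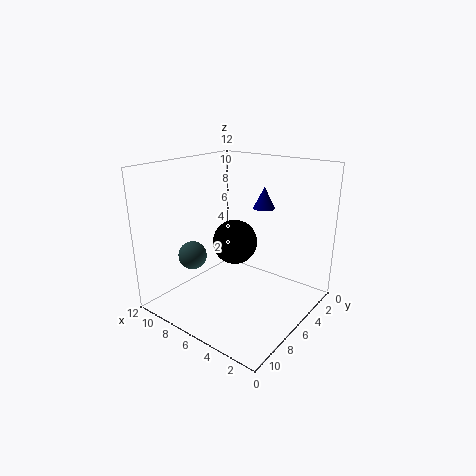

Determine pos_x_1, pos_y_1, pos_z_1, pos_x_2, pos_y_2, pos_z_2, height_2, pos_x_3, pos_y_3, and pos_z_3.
pos_x_1 = 7.5; pos_y_1 = 4.5; pos_z_1 = 4.75; pos_x_2 = 6.25; pos_y_2 = 1.75; pos_z_2 = 7.5; height_2 = 2; pos_x_3 = 6.25; pos_y_3 = 11; pos_z_3 = 6.25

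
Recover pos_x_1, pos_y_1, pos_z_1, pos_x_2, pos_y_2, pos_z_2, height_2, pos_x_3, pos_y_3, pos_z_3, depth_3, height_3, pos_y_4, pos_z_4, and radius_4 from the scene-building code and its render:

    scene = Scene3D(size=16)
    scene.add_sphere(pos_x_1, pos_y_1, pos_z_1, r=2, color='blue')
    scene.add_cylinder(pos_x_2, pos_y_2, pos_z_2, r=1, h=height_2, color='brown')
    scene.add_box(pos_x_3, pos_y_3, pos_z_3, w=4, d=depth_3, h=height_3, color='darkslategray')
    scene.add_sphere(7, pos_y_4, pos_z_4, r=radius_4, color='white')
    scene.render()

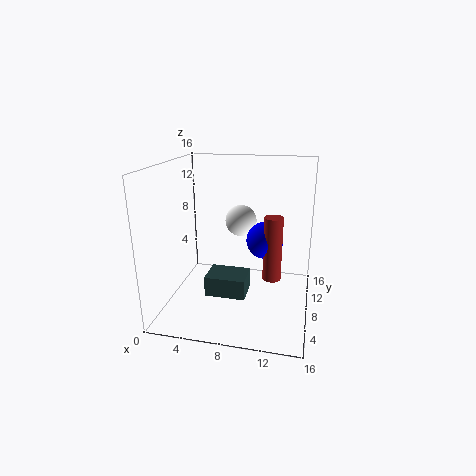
pos_x_1 = 11; pos_y_1 = 8; pos_z_1 = 8; pos_x_2 = 12; pos_y_2 = 7; pos_z_2 = 4; height_2 = 7; pos_x_3 = 6; pos_y_3 = 2; pos_z_3 = 4; depth_3 = 3; height_3 = 2; pos_y_4 = 14; pos_z_4 = 8; radius_4 = 2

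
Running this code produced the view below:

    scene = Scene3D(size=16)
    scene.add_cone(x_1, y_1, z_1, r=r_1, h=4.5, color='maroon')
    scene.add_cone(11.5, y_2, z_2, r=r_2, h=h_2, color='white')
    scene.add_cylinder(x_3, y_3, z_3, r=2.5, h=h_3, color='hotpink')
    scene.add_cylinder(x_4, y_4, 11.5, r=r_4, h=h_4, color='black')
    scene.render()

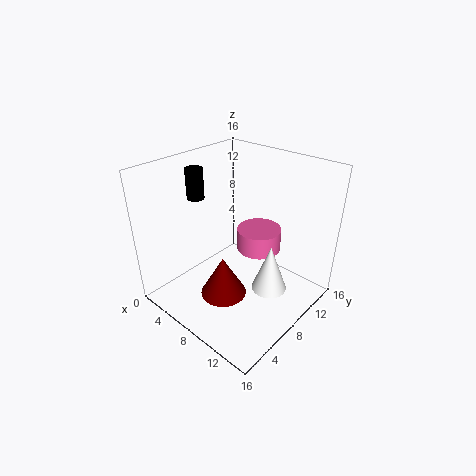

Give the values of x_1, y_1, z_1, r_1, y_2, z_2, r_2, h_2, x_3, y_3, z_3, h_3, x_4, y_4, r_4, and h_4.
x_1 = 8.5
y_1 = 5
z_1 = 2.5
r_1 = 2.5
y_2 = 9.5
z_2 = 2
r_2 = 2
h_2 = 5.5
x_3 = 9
y_3 = 10.5
z_3 = 6
h_3 = 2.5
x_4 = 2.5
y_4 = 7
r_4 = 1
h_4 = 3.5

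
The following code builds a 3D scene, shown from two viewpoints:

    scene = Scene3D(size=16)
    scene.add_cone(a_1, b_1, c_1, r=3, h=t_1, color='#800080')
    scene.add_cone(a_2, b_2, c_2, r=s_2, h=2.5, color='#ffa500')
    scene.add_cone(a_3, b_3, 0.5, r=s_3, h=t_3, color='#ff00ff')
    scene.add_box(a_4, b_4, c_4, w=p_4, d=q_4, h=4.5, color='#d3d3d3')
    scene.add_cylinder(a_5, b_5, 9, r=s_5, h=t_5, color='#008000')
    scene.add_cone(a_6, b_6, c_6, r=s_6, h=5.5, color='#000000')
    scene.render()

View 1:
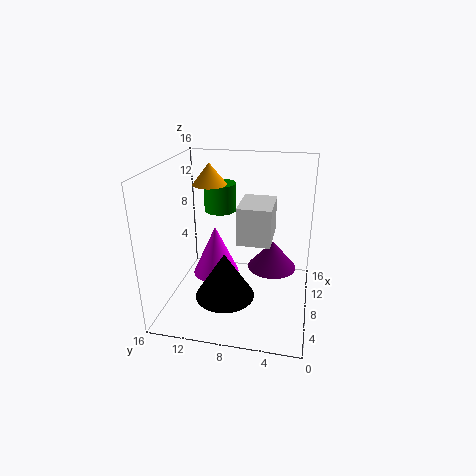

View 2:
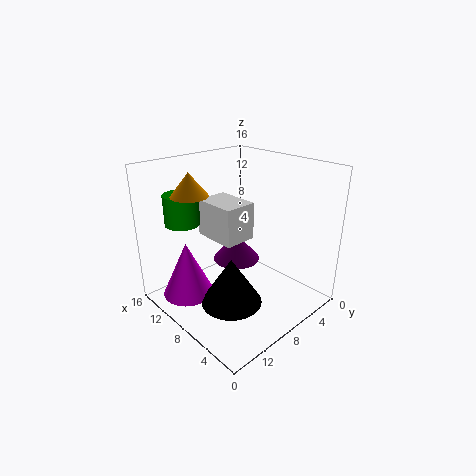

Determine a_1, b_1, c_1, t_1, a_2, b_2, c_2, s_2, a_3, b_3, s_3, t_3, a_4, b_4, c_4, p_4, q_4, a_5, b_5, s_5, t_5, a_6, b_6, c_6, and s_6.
a_1 = 12
b_1 = 4.5
c_1 = 2.5
t_1 = 3.5
a_2 = 11
b_2 = 12
c_2 = 13
s_2 = 2
a_3 = 12.5
b_3 = 12
s_3 = 3
t_3 = 6.5
a_4 = 9
b_4 = 4.5
c_4 = 6.5
p_4 = 5.5
q_4 = 4
a_5 = 13.5
b_5 = 11.5
s_5 = 2
t_5 = 3.5
a_6 = 7.5
b_6 = 9.5
c_6 = 0.5
s_6 = 3.5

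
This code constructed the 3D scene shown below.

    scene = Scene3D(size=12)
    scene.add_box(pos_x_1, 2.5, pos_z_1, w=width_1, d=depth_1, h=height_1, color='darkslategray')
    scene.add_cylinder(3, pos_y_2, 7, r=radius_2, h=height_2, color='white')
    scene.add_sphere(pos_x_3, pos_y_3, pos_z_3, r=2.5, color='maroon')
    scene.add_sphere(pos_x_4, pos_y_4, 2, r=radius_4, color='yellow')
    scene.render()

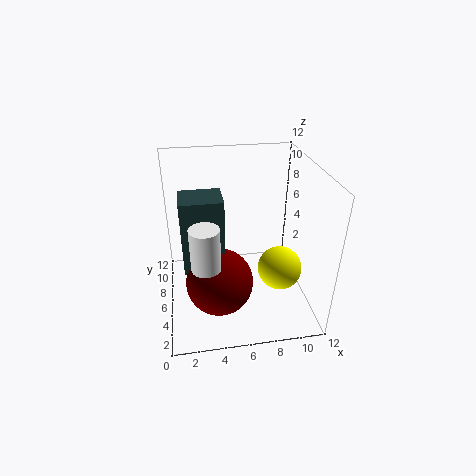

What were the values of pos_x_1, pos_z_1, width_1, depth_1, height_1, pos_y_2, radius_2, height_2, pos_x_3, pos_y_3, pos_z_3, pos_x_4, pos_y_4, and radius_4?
pos_x_1 = 1.5, pos_z_1 = 5.5, width_1 = 3, depth_1 = 2.5, height_1 = 5.5, pos_y_2 = 1, radius_2 = 1, height_2 = 3, pos_x_3 = 4, pos_y_3 = 2.5, pos_z_3 = 4.5, pos_x_4 = 10, pos_y_4 = 6.5, radius_4 = 2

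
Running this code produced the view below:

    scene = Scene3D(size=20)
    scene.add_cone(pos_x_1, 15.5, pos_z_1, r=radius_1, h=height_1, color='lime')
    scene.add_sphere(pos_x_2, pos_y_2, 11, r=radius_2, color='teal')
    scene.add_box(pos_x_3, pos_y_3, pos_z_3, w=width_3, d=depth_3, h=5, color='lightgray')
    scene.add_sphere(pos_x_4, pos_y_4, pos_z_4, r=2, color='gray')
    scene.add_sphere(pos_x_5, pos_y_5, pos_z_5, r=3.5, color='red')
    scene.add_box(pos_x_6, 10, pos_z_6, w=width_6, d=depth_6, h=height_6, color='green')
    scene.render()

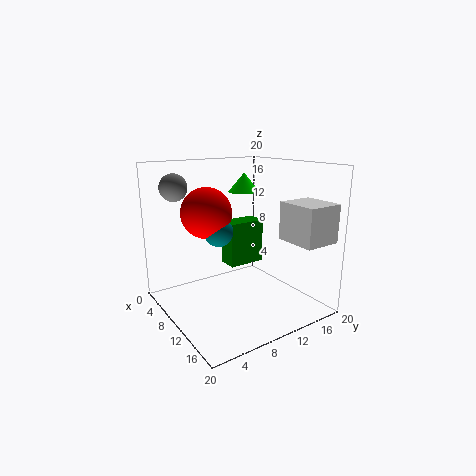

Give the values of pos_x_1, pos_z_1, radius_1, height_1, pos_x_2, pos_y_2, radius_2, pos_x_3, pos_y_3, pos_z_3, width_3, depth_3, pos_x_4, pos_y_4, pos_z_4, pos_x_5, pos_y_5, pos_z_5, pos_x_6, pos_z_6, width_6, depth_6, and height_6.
pos_x_1 = 3.5; pos_z_1 = 15; radius_1 = 2.5; height_1 = 3; pos_x_2 = 9; pos_y_2 = 7.5; radius_2 = 2; pos_x_3 = 14.5; pos_y_3 = 13.5; pos_z_3 = 10.5; width_3 = 5.5; depth_3 = 5; pos_x_4 = 2.5; pos_y_4 = 4; pos_z_4 = 16.5; pos_x_5 = 7.5; pos_y_5 = 6.5; pos_z_5 = 13.5; pos_x_6 = 5.5; pos_z_6 = 5; width_6 = 3; depth_6 = 5.5; height_6 = 6.5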